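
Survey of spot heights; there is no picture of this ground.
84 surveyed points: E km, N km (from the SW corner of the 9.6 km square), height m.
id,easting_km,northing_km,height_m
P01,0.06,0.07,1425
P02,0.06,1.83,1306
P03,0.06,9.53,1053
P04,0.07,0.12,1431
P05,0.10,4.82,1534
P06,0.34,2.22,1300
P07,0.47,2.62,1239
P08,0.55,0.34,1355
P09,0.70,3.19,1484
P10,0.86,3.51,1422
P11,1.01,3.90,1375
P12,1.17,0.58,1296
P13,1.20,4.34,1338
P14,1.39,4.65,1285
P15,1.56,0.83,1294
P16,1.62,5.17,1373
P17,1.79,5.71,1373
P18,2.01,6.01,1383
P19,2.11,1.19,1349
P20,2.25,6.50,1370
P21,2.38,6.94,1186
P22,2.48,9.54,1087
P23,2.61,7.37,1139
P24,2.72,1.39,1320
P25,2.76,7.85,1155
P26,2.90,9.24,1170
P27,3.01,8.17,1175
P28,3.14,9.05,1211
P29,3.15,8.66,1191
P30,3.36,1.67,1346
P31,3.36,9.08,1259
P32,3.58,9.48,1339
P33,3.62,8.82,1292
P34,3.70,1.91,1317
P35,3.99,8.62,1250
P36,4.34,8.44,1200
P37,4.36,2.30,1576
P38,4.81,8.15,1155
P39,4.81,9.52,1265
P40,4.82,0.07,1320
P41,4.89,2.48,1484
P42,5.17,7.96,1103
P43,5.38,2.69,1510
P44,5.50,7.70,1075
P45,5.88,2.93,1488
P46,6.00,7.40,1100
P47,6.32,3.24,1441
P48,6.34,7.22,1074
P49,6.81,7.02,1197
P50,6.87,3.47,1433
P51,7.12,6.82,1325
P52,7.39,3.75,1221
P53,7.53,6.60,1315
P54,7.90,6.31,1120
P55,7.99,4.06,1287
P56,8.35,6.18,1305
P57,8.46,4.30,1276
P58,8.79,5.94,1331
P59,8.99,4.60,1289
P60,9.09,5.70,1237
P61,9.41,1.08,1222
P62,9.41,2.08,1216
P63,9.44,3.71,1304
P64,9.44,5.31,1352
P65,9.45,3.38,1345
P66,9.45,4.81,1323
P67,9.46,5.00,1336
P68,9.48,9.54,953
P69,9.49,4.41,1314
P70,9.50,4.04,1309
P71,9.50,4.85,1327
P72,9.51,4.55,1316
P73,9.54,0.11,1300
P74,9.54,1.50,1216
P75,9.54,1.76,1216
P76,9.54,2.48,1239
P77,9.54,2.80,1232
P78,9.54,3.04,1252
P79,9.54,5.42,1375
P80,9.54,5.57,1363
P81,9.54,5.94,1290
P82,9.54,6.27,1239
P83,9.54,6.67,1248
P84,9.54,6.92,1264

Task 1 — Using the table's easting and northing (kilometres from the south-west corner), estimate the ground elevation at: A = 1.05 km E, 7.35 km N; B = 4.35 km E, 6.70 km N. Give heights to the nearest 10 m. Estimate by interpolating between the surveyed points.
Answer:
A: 1260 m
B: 1270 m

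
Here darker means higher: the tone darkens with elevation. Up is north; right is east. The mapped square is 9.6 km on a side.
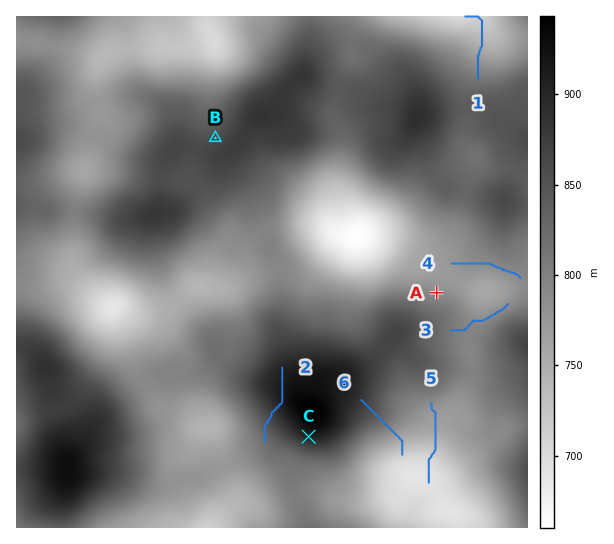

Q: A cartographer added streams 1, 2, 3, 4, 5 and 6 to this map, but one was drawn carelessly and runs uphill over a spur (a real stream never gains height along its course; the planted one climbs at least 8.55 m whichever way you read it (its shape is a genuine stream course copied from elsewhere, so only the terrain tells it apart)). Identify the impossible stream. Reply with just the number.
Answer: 2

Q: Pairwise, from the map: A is lower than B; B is lower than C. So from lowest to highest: A B C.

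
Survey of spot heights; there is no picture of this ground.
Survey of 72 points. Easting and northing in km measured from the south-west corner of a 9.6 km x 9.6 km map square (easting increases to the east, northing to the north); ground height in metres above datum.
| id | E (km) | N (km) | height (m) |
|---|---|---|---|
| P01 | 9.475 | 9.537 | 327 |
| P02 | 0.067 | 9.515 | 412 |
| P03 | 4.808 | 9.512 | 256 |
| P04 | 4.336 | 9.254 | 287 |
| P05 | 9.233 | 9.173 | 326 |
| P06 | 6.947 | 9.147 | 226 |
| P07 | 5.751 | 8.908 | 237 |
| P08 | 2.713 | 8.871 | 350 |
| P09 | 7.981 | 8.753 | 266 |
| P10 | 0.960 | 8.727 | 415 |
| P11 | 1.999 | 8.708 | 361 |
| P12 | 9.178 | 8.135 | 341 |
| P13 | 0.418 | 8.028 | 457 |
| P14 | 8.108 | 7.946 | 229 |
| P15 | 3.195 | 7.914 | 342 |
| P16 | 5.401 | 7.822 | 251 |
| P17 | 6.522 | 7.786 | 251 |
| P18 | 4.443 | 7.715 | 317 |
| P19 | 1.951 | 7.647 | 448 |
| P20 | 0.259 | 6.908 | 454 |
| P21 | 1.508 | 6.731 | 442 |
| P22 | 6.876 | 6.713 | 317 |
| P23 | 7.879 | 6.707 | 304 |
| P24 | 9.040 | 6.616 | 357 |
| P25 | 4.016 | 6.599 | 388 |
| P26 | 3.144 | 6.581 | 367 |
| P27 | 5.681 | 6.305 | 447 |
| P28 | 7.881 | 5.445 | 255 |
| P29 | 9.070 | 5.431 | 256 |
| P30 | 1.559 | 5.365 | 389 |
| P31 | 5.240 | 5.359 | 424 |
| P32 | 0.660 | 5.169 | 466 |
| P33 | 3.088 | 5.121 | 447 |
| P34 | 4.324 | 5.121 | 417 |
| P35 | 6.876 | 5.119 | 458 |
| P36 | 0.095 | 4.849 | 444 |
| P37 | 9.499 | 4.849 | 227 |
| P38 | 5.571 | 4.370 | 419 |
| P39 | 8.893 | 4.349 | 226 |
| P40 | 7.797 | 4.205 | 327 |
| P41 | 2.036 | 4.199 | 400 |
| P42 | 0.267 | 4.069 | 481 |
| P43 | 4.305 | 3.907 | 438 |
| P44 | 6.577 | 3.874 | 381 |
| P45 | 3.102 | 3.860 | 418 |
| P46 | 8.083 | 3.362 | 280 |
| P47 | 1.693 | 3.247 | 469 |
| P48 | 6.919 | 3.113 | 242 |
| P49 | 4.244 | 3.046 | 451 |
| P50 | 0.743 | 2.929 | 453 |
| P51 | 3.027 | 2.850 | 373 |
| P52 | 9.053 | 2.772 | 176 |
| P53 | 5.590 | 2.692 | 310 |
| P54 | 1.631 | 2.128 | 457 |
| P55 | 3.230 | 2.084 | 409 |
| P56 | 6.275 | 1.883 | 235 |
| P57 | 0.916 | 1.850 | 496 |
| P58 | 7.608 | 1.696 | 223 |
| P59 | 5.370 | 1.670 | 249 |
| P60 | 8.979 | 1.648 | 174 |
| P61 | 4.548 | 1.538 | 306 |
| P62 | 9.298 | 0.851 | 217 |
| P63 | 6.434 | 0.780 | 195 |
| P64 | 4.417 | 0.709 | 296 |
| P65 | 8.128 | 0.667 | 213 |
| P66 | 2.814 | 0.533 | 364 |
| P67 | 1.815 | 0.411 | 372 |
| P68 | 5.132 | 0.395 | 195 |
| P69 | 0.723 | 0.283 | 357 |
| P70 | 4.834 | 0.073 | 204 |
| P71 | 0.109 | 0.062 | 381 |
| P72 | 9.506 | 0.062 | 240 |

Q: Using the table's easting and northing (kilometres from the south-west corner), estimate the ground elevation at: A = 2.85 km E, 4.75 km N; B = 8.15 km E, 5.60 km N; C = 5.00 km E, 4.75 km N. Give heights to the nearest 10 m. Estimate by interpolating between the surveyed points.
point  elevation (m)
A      450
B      230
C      450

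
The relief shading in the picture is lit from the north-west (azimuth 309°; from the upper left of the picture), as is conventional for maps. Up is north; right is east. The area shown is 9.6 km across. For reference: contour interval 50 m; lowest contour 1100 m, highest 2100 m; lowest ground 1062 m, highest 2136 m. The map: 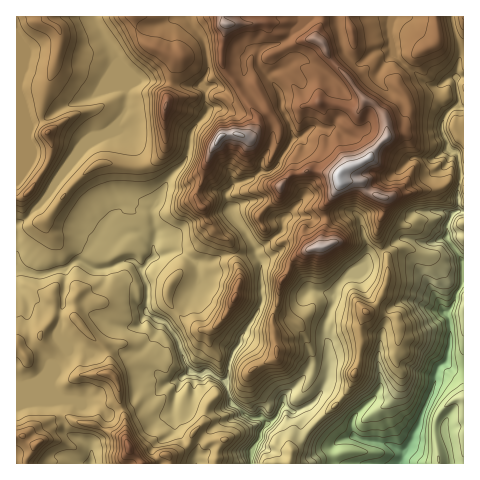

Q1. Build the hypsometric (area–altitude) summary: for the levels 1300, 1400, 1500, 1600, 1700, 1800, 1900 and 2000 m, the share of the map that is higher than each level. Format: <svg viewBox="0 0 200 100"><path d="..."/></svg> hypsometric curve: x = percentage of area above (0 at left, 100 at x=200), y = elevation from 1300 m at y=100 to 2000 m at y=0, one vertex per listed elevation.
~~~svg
<svg viewBox="0 0 200 100"><path d="M187 100l-6-14-15-15-42-14-51-14-25-14-24-15-18-14"/></svg>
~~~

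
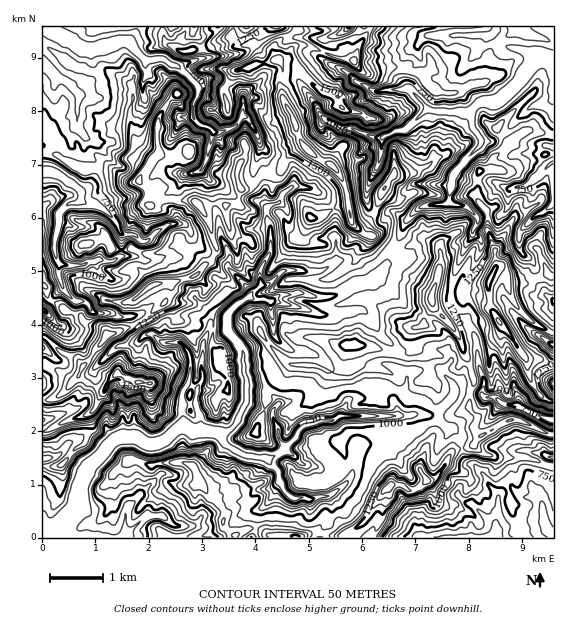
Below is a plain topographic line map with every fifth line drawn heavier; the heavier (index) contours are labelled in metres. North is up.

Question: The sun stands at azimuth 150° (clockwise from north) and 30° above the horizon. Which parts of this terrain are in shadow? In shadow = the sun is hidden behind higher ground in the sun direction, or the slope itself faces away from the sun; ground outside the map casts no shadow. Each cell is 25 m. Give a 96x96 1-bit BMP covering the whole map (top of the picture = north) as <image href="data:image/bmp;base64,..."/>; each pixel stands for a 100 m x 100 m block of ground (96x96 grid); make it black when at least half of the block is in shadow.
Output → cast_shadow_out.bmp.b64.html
<image width="96" height="96" href="data:image/bmp;base64,Qk2+BAAAAAAAAD4AAAAoAAAAYAAAAGAAAAABAAEAAAAAAIAEAAATCwAAEwsAAAIAAAAAAAAA////AAAAAAAAAAAAAAEBAAAAAAAAAAD4AD/DwAAAAAAAAD/wBH+D4AAAAAAAAB4CAH4D8AAAAAAAABgAgAAB+AAAAAAAAEAAAGOwfAAAAAAAAGAAADf8PAAAAAAAADAAABf/PgAAAAAAAAAAAAYDnwAAAAAAQAwAAAAA3wQAAAAAcABAAYIAX9YAAAAAcAPAAeAAH/wAAAAAeAAAMuTgD/BAAABAfAAA/+DgD8ZgAADwPh/4/48AD4ZwAAN4P//8/h4ADw4wAAIIP//+cAwAAA44AAAEH///QAOAAA0QAAAAD///AAHAAAMAAAAAB//+HgH4AAAAAAAAAAPsHwz/AAAAMAfgAACAHwD//+AAHB94AAAAD4Af//wAH/4PgCAAD4gB/wAAD/wBwAAQB5wAAAAAL/AAwAAAB4wAAAAAP8CAAAAHB4AAAAAAPAHgAAA3g4AAAAAAAAEAEAAWwYAAAAAAEAAAMBgCAYAAAAAAEAAECPwLAQAAAAAAAAAGPfwKAQAAAAAAAAAAPv4KA4AAAAAAAAABn/gDAwAAAAAAAACDn+ECAwAAAAAAAAEPz+OCA4AAAAAAAAEf4PPDQAAAAAAAAAAf4DADQAABgAAAAAC/8AAAAAAB4AAAAAA/9gAAABgB4AAAAADw/8AAGBgAAAAAAADA/+AAGBAAAAgAAACD/AAAH5/AAAwAAAAHwAAAH/8AAAAAAAAfxwAAD/g4AAAAAAA8H8AAA4/AAAAAAAAYf+AAAeAAAAGAAAAAf/AAAHAAAAeAAAAA///AABgAAAfA8AAP///4AE/8AAPA8AAf///8AGcCAAPC+AAf//+8AGAAAAPC+DAwP/4MAHAAAAPDfiAQAfAAADAAAAGB8wAYAT4AADAAAAAB+CAaA/8AABgAAAAB/HA/g/8AABAAAADg9Hg/w8/AAhAABgz85ng/gwPgAAAAAA7+9jw89AGAAAAAAA7/dz4f8AAAAAMAAAf/5x4f4QAAABgAAAf/w4cPwcAAABgAAAP/gZADg+AYIAAABAAcCYiAAOA+AAfABgAPAejAAAA5gAPADwdvgfzgAAA9gAEAD4APgByAA8A/AAAAB4APAAwAA+A/AAAAB8AHgAAAB+AH8AAAB8AHwAAAD/AD+AAAB8ED8AAAD/gD/KAEE8CB8AAAD/gD+OAGH8CB+AAAD/iD+MAGA8KAfAAADzjp/MAP///BfAAABjj9/sAf///ZIAAAADj//IAf8f/IAIAAADh//gAPwAfAAEAAADx4DAAOAAPgLHAAADx8BAAIB4AAfjAAAD4PggAAP8AAfxAAAD4Pg0AEP2AAD4AAAD8PgwAAH/AAA8AAAD+PghgD7/AAAOAAAD//wZAP+AAAAHAAAD//wEAPYAAAADAAAD/7wAAHwAAAAAAAAD/wAAABAAAAAAAAAD+f/gAAAAAAAAAAAL8f/0AAAAAAAAAAAD4P/+AAQAAAAAAAAAAD/0gAAAEAAAAAAAAz/GIAAAEAAAAAAAGfzvOHgAGAAAAAAADD5/wB6AAAAAAAAADM9/4A6AAAAAA="/>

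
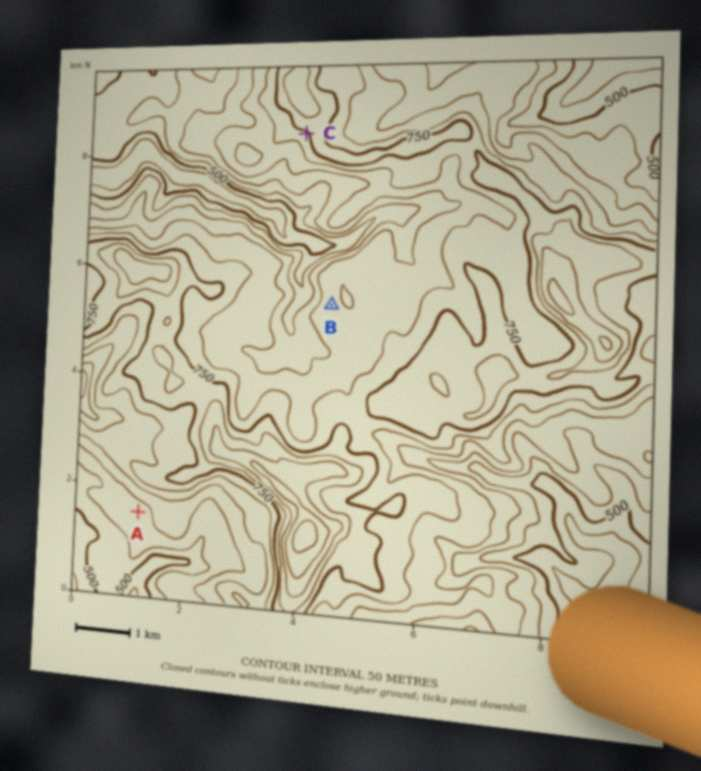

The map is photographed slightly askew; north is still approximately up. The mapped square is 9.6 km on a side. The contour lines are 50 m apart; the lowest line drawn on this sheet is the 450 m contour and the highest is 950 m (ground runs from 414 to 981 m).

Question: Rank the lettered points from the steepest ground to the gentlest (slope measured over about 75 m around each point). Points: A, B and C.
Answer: C B A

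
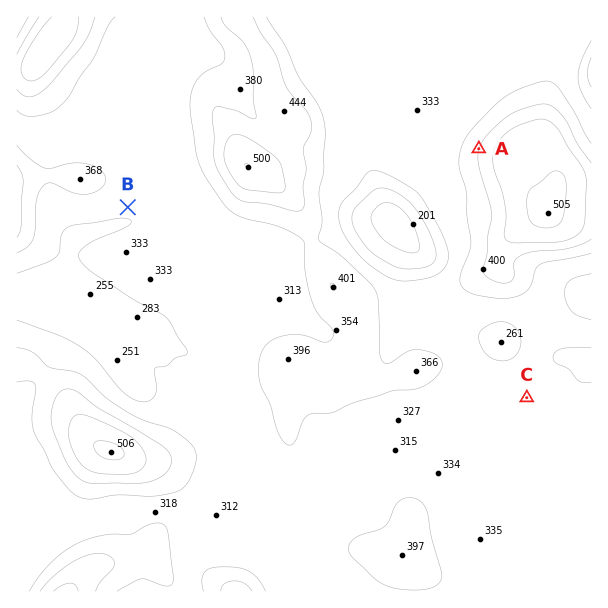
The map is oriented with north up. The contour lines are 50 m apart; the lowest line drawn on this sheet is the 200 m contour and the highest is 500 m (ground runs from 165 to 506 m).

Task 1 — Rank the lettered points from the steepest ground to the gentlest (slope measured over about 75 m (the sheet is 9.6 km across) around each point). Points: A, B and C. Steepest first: A B C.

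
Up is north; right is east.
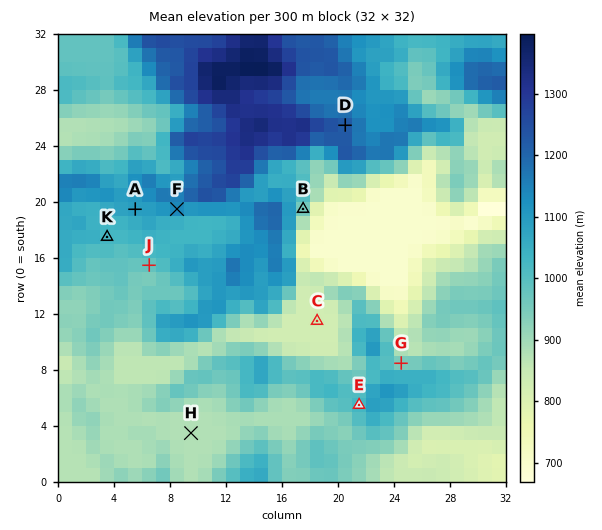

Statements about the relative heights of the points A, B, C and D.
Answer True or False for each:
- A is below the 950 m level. False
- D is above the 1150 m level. True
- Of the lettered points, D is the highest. True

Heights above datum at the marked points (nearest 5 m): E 1030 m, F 1145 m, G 945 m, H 880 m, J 980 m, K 1025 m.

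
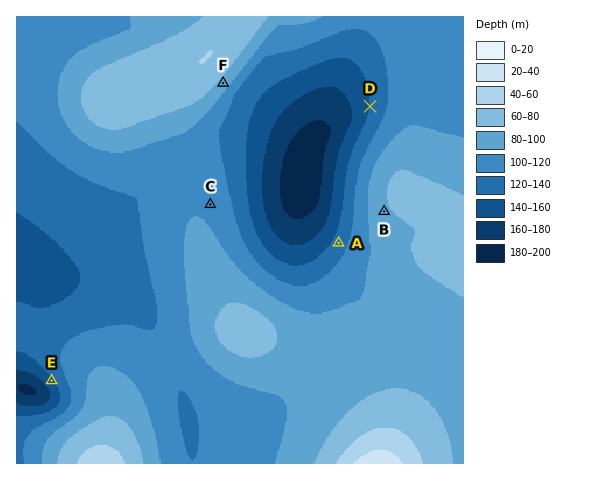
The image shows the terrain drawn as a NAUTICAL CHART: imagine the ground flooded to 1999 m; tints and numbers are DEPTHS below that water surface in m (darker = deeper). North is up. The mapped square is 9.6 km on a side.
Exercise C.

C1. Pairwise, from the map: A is below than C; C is below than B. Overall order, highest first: B C A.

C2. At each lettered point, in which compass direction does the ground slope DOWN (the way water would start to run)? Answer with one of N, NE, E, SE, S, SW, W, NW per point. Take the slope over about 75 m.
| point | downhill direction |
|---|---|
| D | W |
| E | SW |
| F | SE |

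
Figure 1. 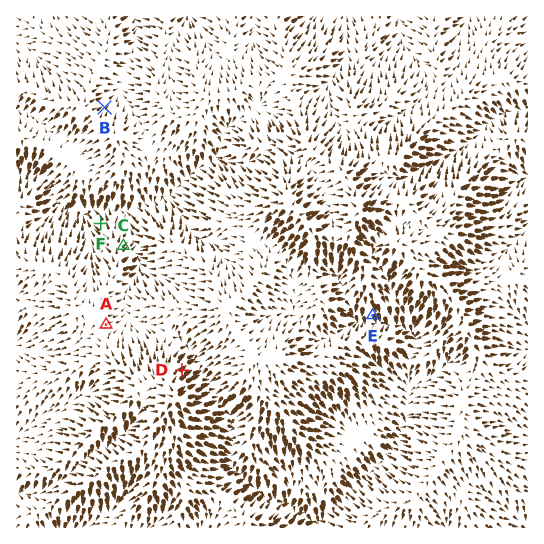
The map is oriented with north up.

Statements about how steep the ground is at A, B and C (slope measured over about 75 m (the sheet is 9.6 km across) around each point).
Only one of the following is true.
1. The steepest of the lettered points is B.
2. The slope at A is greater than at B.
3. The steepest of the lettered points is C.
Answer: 3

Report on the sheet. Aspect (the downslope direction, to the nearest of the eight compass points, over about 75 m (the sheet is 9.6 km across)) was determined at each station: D NE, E S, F NW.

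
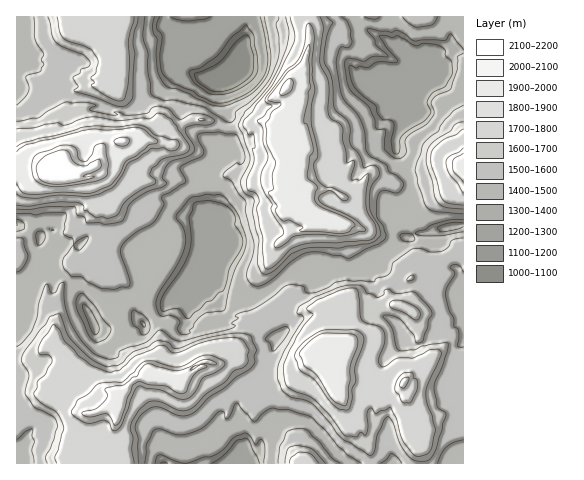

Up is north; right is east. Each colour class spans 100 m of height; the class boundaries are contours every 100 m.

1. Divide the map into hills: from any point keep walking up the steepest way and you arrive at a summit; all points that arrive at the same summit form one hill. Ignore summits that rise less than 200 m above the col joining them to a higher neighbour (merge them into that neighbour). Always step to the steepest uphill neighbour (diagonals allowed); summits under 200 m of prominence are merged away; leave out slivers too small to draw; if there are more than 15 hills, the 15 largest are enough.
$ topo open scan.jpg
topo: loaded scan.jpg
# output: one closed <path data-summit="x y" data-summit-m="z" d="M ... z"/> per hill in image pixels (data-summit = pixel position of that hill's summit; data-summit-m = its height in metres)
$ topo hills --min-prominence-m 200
<path data-summit="54 173" data-summit-m="2151" d="M246 16l-230 1 1 321 5-5 7-15-1-37 7-22 18 3 3 12 6 0 6 4 5 13 8 8 12 27 8 4 15-4 14 2 8-6 6 2 6-1 12-10 10-15 23-23 8 8 6-6 9-1 2-9 10-15-20-9 2-21 4-5 5-2-7-7 2-20-4-6 4-7 15-14 1-3-4-11-9-3 8-25-8-39 11-7 8-11 8-22z"/><path data-summit="287 85" data-summit-m="2088" d="M354 16l-107 1-1 23-8 22-8 11-11 7 5 29 3 6-8 29 9 3 4 11-1 3-15 14-4 7 4 6-2 20 7 7-5 2-4 5-2 21 20 9-6 8-8 20 11 9 11 3 20 0 12-5 16-14 8 2 10-2 2-10 9-2 20 1 6 6 12 5 9-4 8 0 3-2-1-8 11-6 13-14 6-3-6-2-11-16 4-6 21-6 2-25-10-13-6-17-1-12 7-13 14-11-18-15-8-2-11 1-11-5-10-11 10-7 4 3 14 1 10-2 6 8 4-4 7 0 4 3 3-10 10-8-11-2-14-15-43-24z"/><path data-summit="336 376" data-summit-m="1968" d="M463 225l-19 2-14 6-12 0-7 5-13 0-15 15-11 6 0 9-10 1-6 4-13-3-23 14-14-11-7 1-16 8-17 14-18 10-16 3-8-1-4-6 0-5-7-7 4-12-8-1-4 4-5 10-9 8-3 9-2 17 8 6 22-5 16 0 26-6 11 0 8 4 4 8-6 10-2 19-11 25-9 10-12 7-4 6 1 21 7 21 0 9 14-8 2-5 0-10 5-9 33-11 6 1 3 6 17 15 9 13 15 12 110 0 5-2z"/><path data-summit="118 399" data-summit-m="1966" d="M38 259l-3 0-7 22 1 37-7 15-6 6 0 86 3 1 6-6 3 0 6 6-8 12-2 9-8 9 1 8 229-1-1-12-7-21-1-21 4-6 12-7 11-14 9-21 2-19 6-10-4-8-8-4-11 0-26 6-16 0-22 5-8-6 2-17 3-9 13-14-9-10-23 23-18 22-8 4-8-2-8 6-14-2-11 4-9-1-15-30-8-8-5-13-6-4-6 0-3-12z"/><path data-summit="463 164" data-summit-m="1965" d="M432 66l-5 1-7 8-3 10-4-3-7 0-5 5-2 10 4 2 8-1 9 10 0 3-18 15-7 13 1 12 6 17 10 13-3 19 3 13 11 8 7 11 14-5 20-3 0-132-22-10z"/><path data-summit="307 463" data-summit-m="1783" d="M299 417l-33 11-5 9 0 10-2 5-10 5-3 6 102 0-14-11-9-13-13-11-7-10z"/>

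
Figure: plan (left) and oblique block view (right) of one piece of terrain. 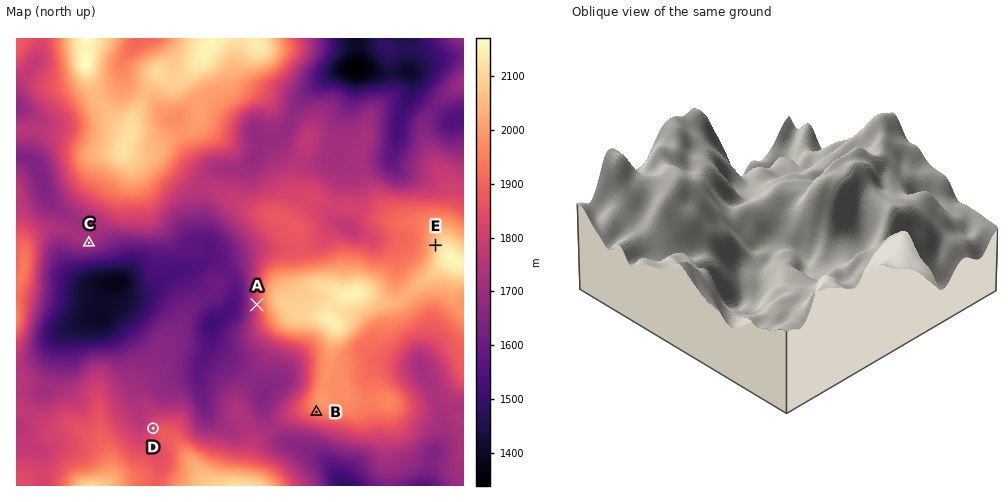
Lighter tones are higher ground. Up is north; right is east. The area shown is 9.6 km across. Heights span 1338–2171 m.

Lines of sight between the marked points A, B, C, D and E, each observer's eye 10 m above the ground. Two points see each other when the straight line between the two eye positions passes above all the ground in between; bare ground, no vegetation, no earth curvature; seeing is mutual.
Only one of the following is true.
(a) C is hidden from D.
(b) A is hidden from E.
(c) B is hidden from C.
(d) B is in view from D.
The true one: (b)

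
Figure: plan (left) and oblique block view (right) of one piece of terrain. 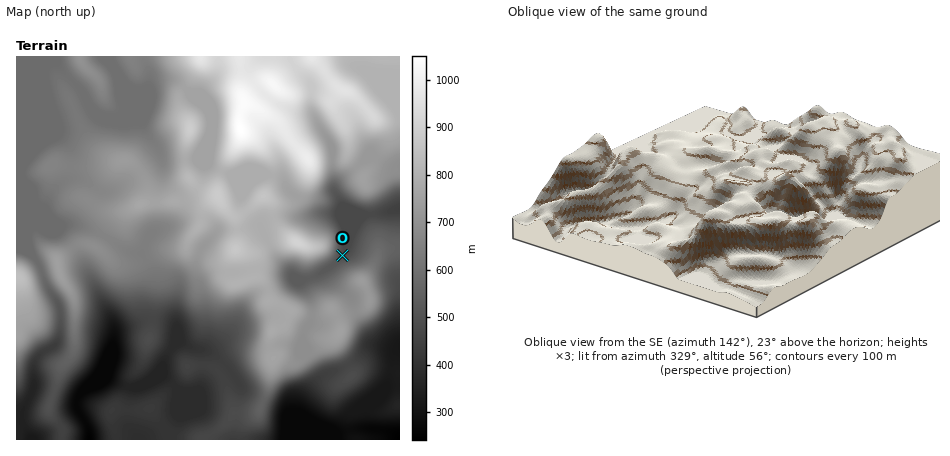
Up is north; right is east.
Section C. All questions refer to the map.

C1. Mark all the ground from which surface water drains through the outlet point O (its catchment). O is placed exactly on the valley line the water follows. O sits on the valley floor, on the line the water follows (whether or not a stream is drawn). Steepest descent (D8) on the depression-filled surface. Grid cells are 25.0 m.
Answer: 4.899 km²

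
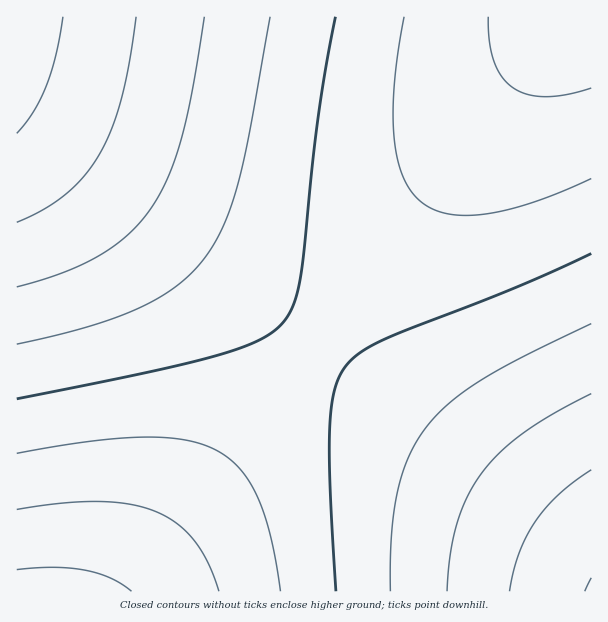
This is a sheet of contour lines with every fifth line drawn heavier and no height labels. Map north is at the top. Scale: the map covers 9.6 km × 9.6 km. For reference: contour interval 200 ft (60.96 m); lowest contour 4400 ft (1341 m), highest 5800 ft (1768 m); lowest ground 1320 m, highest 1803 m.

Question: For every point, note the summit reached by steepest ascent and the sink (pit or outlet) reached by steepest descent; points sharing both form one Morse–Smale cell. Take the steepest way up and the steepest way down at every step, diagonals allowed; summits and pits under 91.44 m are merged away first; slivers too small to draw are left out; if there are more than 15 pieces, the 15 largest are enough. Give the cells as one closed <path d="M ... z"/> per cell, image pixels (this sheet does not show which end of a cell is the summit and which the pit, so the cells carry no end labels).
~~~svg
<path d="M564 16l-547 0-1 98 299 229z"/><path d="M17 115l-1 476 109 1 170-221 19-29z"/><path d="M591 16l-25 0-6 5-244 321 10 10 265 202z"/><path d="M315 343l-189 249 466-1 0-36-5-5z"/>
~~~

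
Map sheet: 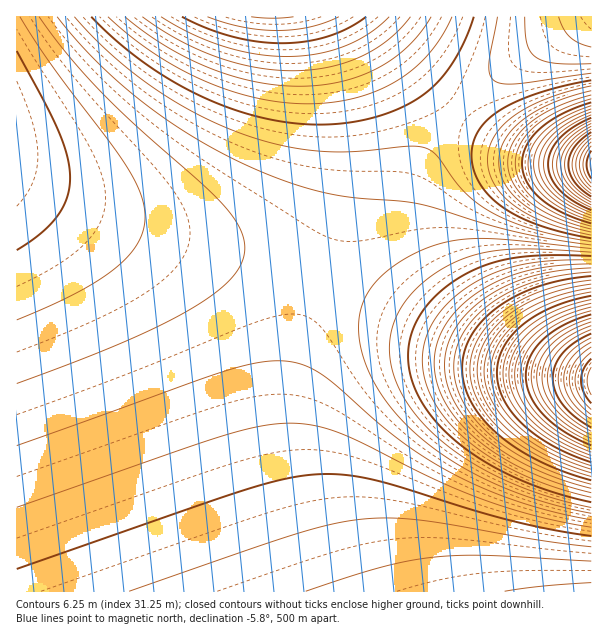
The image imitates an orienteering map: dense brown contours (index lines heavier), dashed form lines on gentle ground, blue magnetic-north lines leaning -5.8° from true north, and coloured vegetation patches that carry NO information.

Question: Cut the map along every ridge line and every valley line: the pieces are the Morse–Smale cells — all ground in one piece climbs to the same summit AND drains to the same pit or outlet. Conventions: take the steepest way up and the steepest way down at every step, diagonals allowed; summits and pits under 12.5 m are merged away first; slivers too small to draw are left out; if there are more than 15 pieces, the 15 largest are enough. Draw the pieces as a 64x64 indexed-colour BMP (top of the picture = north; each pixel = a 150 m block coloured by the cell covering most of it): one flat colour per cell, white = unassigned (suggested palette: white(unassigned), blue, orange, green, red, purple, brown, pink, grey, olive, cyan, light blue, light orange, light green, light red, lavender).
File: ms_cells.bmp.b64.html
<image width="64" height="64" href="data:image/bmp;base64,Qk12CAAAAAAAAHYAAAAoAAAAQAAAAEAAAAABAAQAAAAAAAAIAAATCwAAEwsAABAAAAAAAAAA////ALR3HwAOf/8ALKAsACgn1gC9Z5QAS1aMAMJ34wB/f38AIr28AM++FwDox64AeLv/AIrfmACWmP8A1bDFABERERERERERERERERERERERIiIiIiIiIiIiIiIiIiIiEREREREREREREREREREREREiIiIiIiIiIiIiIiIiIiIRERERERERERERERERERERESIiIiIiIiIiIiIiIiIiIhERERERERERERERERERERESIiIiIiIiIiIiIiIiIiIiERERERERERERERERERERERIiIiIiIiIiIiIiIiIiIiIREREREREREREREREREREREiIiIiIiIiIiIiIiIiIiIhEREREREREREREREREREREiIiIiIiIiIiIiIiIiIiIiERERERERERERERERERERESIiIiIiIiIiIiIiIiIiIiIRERERERERERERERERERERIiIiIiIiIiIiIiIiIiIiIhEREREREREREREREREREREiIiIiIiIiIiIiIiIiIiIiEREREREREREREREREREREiIiIiIiIiIiIiIiIiIiIiIRERERERERERERERERERESIiIiIiIiIiIiIiIiIiIiIhERERERERERERERERERERIiIiIiIiIiIiIiIiIiIiIiEREREREREREREREREREREiIiIiIiIiIiIiIiIiIiIiIRERERERERERERERERERESIiIiIiIiIiIiIiIiIiIiIhERERERERERERERERERESIiIiIiIiIiIiIiIiIiIiIiERERERERERERERERERERIiIiIiIiIiIiIiIiIiIiIiIREREREREREREREREREREiIiIiIiIiIiIiIiIiIiIiIhERERERERERERERERERESIiIiIiIiIiIiIiIiIiIiIiERERERERERERERERERERIiIiIiIiIiIiIiIiIiIiIiIREREREREREREREREREREiIiIiIiIiIiIiIiIiIiIiIhERERERERERERERERERESIiIiIiIiIiIiIiIiIiIiIiERERERERERERERERERERIiIiIiIiIiIiIiIiIiIiIiIREREREREREREREREREREiIiIiIiIiIiIiIiIiIiIiIhERERERERERERERERERERIiIiIiIiIiIiIiIiIiIlREEREREREREREREREREREREiIiIiIiIiIiIiIiIlVEREQRERERERERERERERERERESIiIiIiIiIiIiIiVVRERERBERERERERERERERERERERIiIiIiIiIiIiJVVUREREREEREREREREREREREREREREiIiIiIiIiIiVVVUREREREQRERERERERERERERERERERIiIiIiIiJVVVVURERERERBEREREREREREREREREREREiIiIiIiVVVVVEREREREREERERERERERERERERERERESIiIiIlVVVVVEREREREREQREREREREREREREREREREREiIiJVVVVVVERERERERERBERERERERERERERERERERESIiVVVVVVVUREREREREREERERERERERERERERERERERIlVVVVVVVUREREREREREQRERERERERERERERERERERM1VVVVVVVURERERERERERBEREREREREREREREREREzMzVVVVVVVUREREREREREREEREREREREREREREREzMzMzNVVVVVVVREREREREREREQRERERERERERERMzMzMzMzMzVVVVVVRERERERERERERBERERERERERMzMzMzMzMzMzNVVVVVVEREREREREREREEREREREREzMzMzMzMzMzMzM1VVVVVUREREREREREREQRERERETMzMzMzMzMzMzMzMzNVVVVVRERERERERERERBERERMzMzMzMzMzMzMzMzMzM1VVVVVEREREREREREREERETMzMzMzMzMzMzMzMzMzMzVVVVVUREREREREREREQREzMzMzMzMzMzMzMzMzMzMzNVVVVVRERERERERERERBMzMzMzMzMzMzMzMzMzMzMzM1VVVVVEREREREREREREMzMzMzMzMzMzMzMzMzMzMzMzNVVVVVREREREREREREQzMzMzMzMzMzMzMzMzMzMzMzM1VVVVVERERERERERERDMzMzMzMzMzMzMzMzMzMzMzMzVVVVVVREREREREZmZmMzMzMzMzMzMzMzMzMzMzMzMzNVVVVVVERERERmZmZmYzMzMzMzMzMzMzMzMzMzMzMzM1VVVVVVREREZmZmZmZjMzMzMzMzMzMzMzMzMzMzMzM1VVVVVVVEREZmZmZmZmMzMzMzMzMzMzMzMzMzMzMzMzVVVVVVVVRGZmZmZmZmYzMzMzMzMzMzMzMzMzMzMzMzNVVVVVVVVWZmZmZmZmZjMzMzMzMzMzMzMzMzMzMzMzM1VVVVVVVXdmZmZmZmZmMzMzMzMzMzMzMzMzMzMzMzMzVVVVVVVXd3ZmZmZmZmYzMzMzMzMzMzMzMzMzMzMzMzNVVVVVVXd3d2ZmZmZmZjMzMzMzMzMzMzMzMzMzMzMzNVVVVVVXd3d3dmZmZmZmMzMzMzMzMzMzMzMzMzMzMzM1VVVVVXd3d3d3dmZmZmYzMzMzMzMzMzMzMzMzMzMzMzVVVVVXd3d3d3d3ZmZmZjMzMzMzMzMzMzMzMzMzMzMzNVVVVVd3d3d3d3d3ZmZmMzMzMzMzMzMzMzMzMzMzMzNVVVVVd3d3d3d3d3d2ZmYzMzMzMzMzMzMzMzMzMzMzM1VVVVd3d3d3d3d3d3d2ZjMzMzMzMzMzMzMzMzMzMzMzVVVVd3d3d3d3d3d3d3d2"/>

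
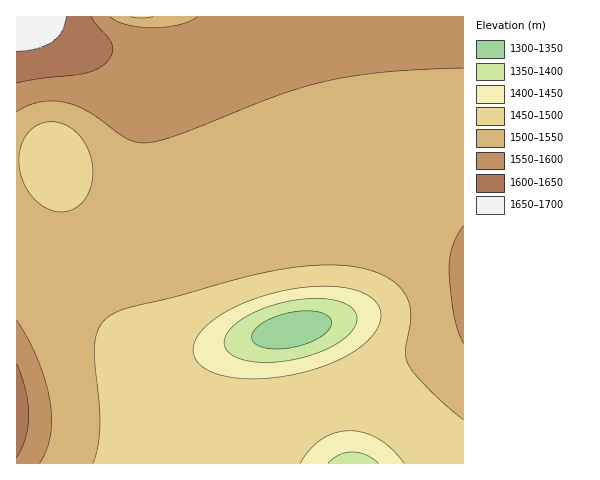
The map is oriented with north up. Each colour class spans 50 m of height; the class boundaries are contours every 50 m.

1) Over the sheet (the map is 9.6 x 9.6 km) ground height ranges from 1320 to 1690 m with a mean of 1510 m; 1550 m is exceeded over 19.4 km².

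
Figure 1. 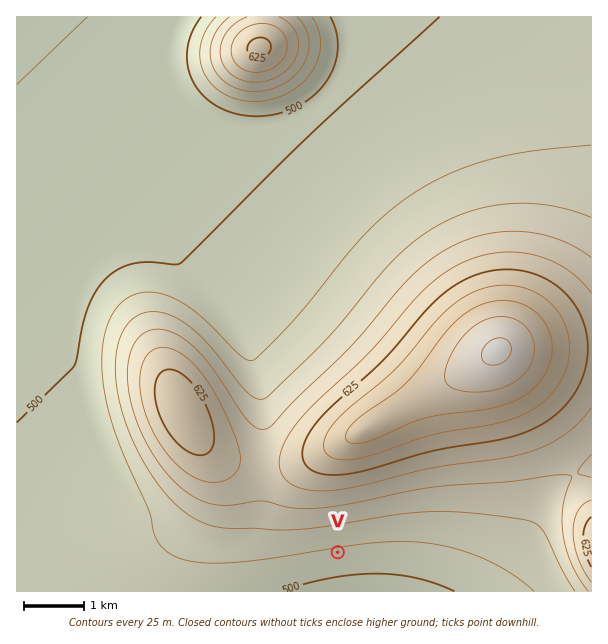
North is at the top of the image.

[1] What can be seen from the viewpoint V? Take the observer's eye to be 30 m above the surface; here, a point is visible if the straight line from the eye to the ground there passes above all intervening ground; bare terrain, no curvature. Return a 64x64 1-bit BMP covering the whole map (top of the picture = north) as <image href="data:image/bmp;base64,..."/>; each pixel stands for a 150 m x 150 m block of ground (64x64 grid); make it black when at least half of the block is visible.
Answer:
<image width="64" height="64" href="data:image/bmp;base64,Qk0+AgAAAAAAAD4AAAAoAAAAQAAAAEAAAAABAAEAAAAAAAACAAATCwAAEwsAAAIAAAAAAAAA////AAAAAAD//////////////////////////////////////////////////////8AD//////+AAAP//////wAAA///////AAAD//////8AAAP//////wAAA/P/////AAAH4f////4AAAfA/////AAAB4B////AAAAPgD///4AAAA8AD///gAAADgAH//8AAAAMAAB//wAAAAwAAA//AAAACAAAA/4AAAAAAAAB/gAAAAAAAAD+AAAAAAAAAHwAAAAAAAAAOAAAAAAAAAAAAAAAAAAAAAAAAAAAAAAAAAAAAAAAAAAAAAAAAAAAAAAAAAAAAAAAAAAAAAAAAAAAAAAAAAAAAAAAAAAAAAAAAAAAAAAAAAAAAAAAAAAAAAAAAAAAAAAAAAAAAAAAAAAAAAAAAAAAAAAAAAAAAAAAAAAAAAAAAAAAAAAAAAAAAAAAAAAAAAAAAAAAAAAAAAAAAAAAAAAAAAAAAAAAAAAAAAAAAAAAAAAAAAAAAAAAAAAAAAAAAAAAAAAAAAAAAAAAAAAAAAAAAAAAAAAAAAAAAAAAAAAAAAAAAAAAAAAAAAAAAAAAAAAAAAAAAAAAAAAAAAAAAAAAAAAAAAAAAAAAAAAAAAAAAAAAAAAAAAAAAAAAAAAAAAAAAAAAAAAAAAAAAAAAAAAAAAAAAAAAAAAAAAAAAAAAAAAAAA=="/>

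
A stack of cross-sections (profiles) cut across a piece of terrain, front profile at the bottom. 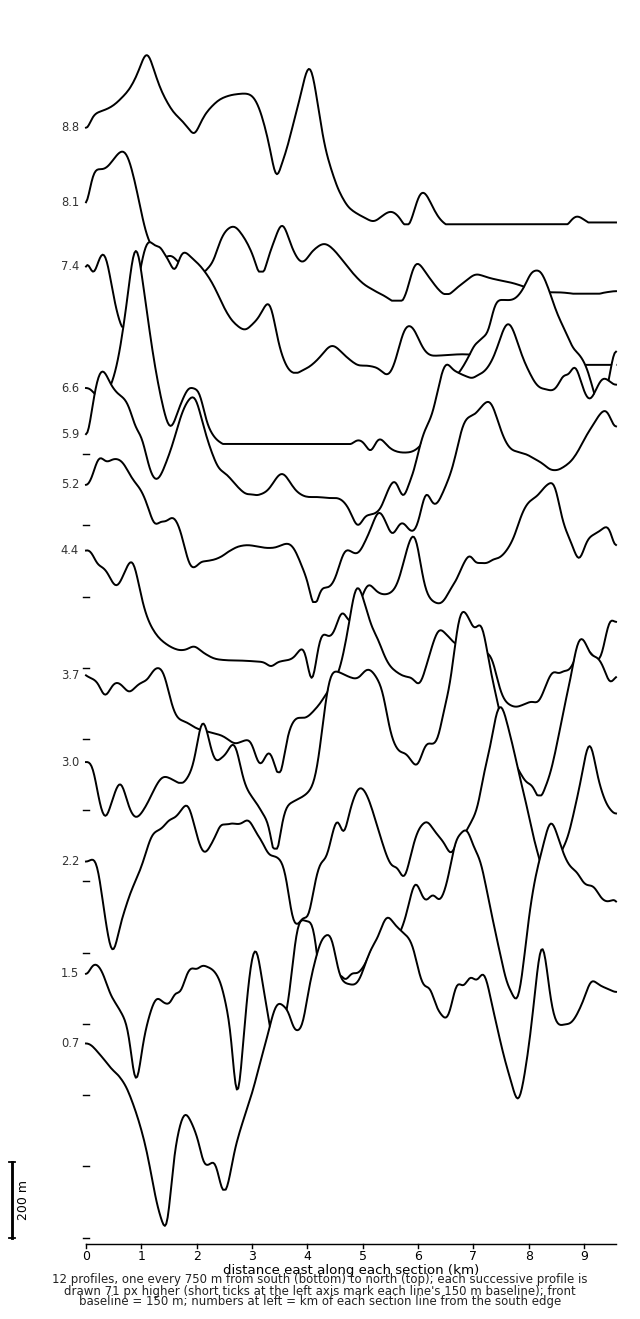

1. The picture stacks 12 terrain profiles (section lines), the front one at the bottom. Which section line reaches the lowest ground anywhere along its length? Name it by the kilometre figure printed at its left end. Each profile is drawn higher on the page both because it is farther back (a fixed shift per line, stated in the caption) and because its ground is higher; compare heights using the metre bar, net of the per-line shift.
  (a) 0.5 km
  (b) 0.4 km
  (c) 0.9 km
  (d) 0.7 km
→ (d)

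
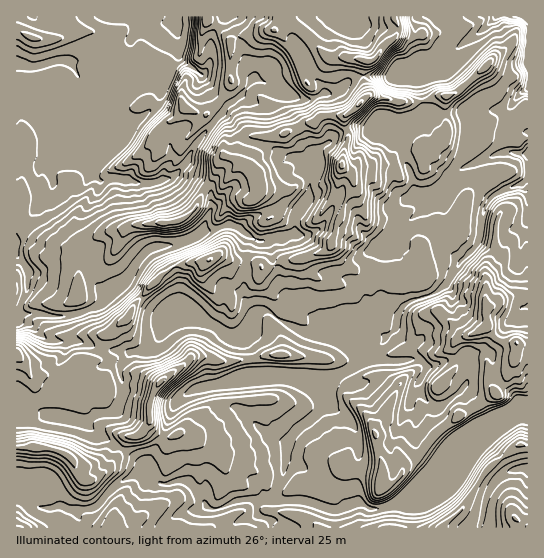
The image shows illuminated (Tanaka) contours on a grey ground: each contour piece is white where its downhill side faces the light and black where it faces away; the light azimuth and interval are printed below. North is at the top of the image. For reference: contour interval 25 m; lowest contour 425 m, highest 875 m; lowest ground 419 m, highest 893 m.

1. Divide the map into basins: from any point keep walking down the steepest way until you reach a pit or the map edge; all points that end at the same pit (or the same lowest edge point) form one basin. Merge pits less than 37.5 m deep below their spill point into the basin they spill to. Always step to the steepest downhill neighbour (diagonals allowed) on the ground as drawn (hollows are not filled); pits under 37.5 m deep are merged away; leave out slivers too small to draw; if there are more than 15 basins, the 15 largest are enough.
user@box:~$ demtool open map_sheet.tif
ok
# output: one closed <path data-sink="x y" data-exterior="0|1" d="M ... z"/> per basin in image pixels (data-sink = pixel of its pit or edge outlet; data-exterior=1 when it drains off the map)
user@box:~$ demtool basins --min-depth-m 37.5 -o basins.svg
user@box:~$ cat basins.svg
<path data-sink="527 17" data-exterior="1" d="M527 16l-132 0 0 5 2 4-1 10-23 25-8 2-2 15 4 12 0 8-23 21 4 13 0 10-7 24 11 10 1 12-10 20-12 39-8 6-29 8-12 0-15 8-5 0-7-5-22-2-11-5-7 0-12 7-6-2-20 4-14 8-30 33-4 9-25 22-4 17-5 6-16-1-5 2-10 12 29 14 9 12 8 0 16 8 23 2 0 13-5 8-7 6-8 0-18 30-14 11-9 4 8 12 14 10 5 7-4 18 331 0 22-21 19-32 10-11 22-17 6-3 7 1 0-99-12-1-1 16-7 14-12 14 0 5-18 13-19 9 1-13-3-6-7-9-9-5 18-21-6-12 2-8 13-7-6-2-9-10-22-18-6-16-6-10 2-5-1-28 15-19 2-8 0-12-4-16-10-28 2-13 12-2 5-4 3-5 3-12 5-3 16-4 44 3 10-6 5 1z"/><path data-sink="175 17" data-exterior="1" d="M287 16l-271 1 1 511 93 0 2-2 3-15-3-6-15-11-9-13 9-4 14-11 18-30 8 0 7-6 5-8 0-13-23-2-16-8-8 0-9-12-29-14 10-12 5-2 16 1 4-3 5-20 25-22 4-9 30-33 14-8 20-4 6 2 12-7 7 0 11 5 22 2 7 5 5 0 15-8 12 0 29-8 8-6 12-39 10-20-1-12-11-10 7-24 0-10-4-13 23-21 0-8-4-12 2-16-15-4-20 0-5-2-26-27-10-6z"/><path data-sink="527 154" data-exterior="1" d="M525 117l-12 6-44-3-16 4-5 3-5 16-6 5-11 1-2 5-1 9 10 28 4 16 0 12-2 8-15 19 1 28-2 5 6 10 6 16 34 30 6 0 16-9 0-19 20-10 21-2 0-176z"/><path data-sink="527 469" data-exterior="1" d="M522 444l-11 5-26 22-21 36-17 14-4 7 85-1 0-81z"/><path data-sink="335 17" data-exterior="1" d="M394 16l-105 0-1 3 11 9 26 27 5 2 20 0 20 4 26-26 1-10z"/>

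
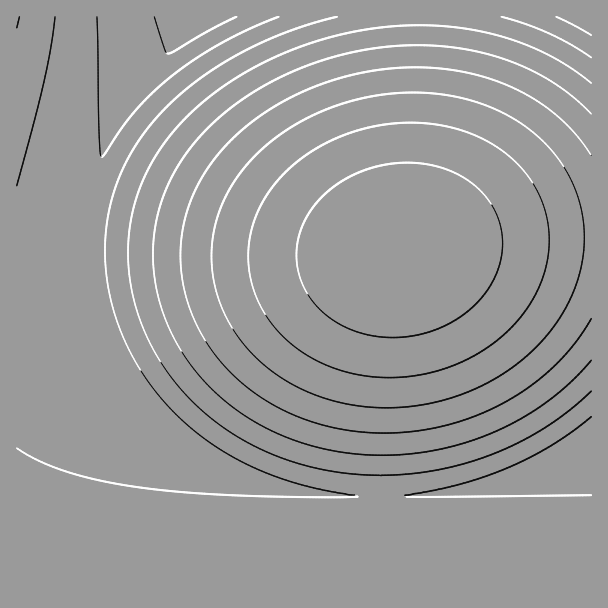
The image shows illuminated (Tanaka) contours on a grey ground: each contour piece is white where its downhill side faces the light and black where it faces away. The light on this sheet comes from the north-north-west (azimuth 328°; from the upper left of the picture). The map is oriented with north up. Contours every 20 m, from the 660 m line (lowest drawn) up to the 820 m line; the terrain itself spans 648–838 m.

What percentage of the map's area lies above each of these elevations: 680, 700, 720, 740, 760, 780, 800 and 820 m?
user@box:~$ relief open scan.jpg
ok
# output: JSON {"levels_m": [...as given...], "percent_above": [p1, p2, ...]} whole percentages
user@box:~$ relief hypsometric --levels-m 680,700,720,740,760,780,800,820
{"levels_m": [680, 700, 720, 740, 760, 780, 800, 820], "percent_above": [97, 78, 52, 45, 37, 28, 18, 9]}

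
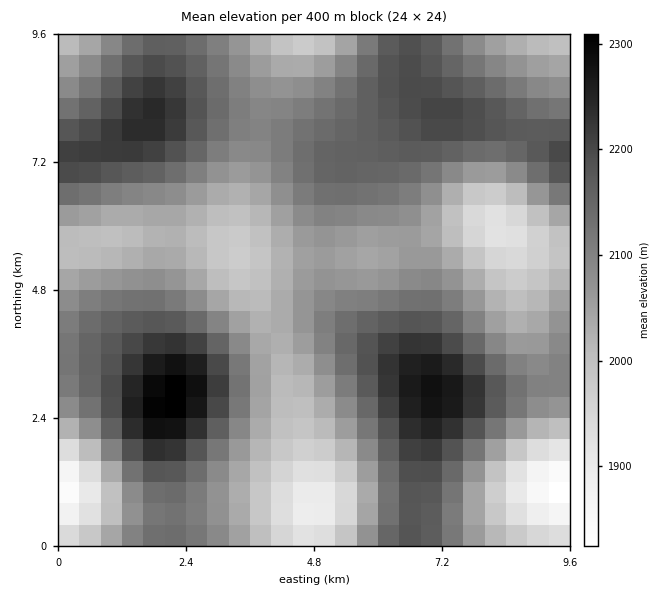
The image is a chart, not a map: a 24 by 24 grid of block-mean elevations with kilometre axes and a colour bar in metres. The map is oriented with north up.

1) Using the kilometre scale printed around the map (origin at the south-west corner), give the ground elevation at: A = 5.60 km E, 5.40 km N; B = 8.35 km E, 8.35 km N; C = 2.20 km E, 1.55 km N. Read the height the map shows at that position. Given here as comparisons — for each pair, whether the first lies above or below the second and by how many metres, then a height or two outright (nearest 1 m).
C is above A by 154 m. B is above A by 115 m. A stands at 2041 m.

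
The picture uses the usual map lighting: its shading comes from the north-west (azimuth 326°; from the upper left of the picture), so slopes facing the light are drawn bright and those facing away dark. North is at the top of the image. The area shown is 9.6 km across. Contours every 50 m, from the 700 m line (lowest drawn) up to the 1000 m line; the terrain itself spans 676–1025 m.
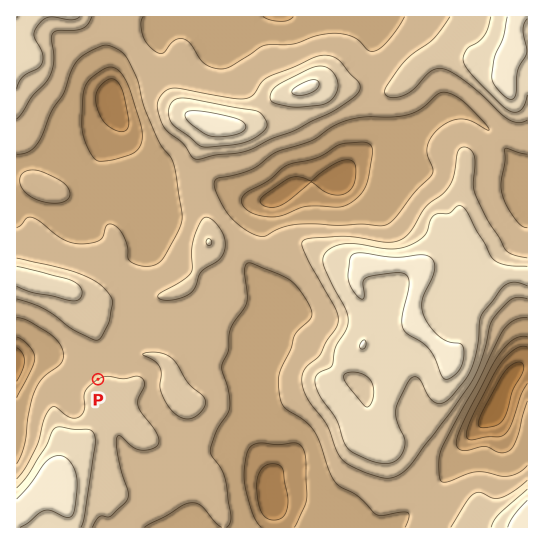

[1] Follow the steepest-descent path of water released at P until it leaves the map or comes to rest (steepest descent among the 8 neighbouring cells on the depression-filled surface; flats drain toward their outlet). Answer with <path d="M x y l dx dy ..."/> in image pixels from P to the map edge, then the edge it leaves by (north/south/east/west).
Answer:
<path d="M98 379l-11-10-10 0-4-3-3 0-16-11-32 0-5 4"/>
exit: west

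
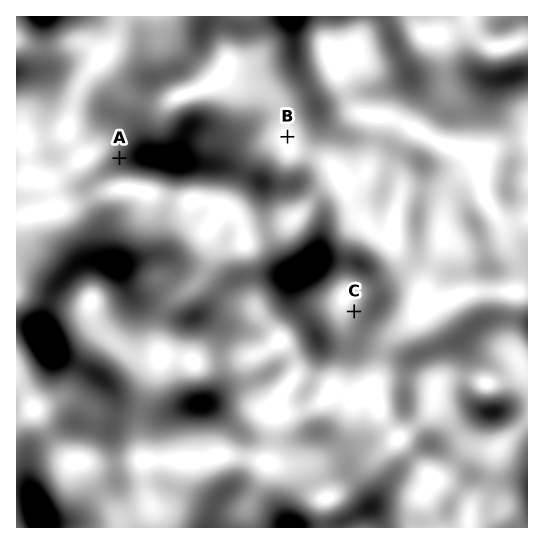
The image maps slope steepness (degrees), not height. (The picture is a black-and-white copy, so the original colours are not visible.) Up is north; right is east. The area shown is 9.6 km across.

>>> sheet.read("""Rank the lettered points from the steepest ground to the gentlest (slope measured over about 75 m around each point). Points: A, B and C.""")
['A', 'C', 'B']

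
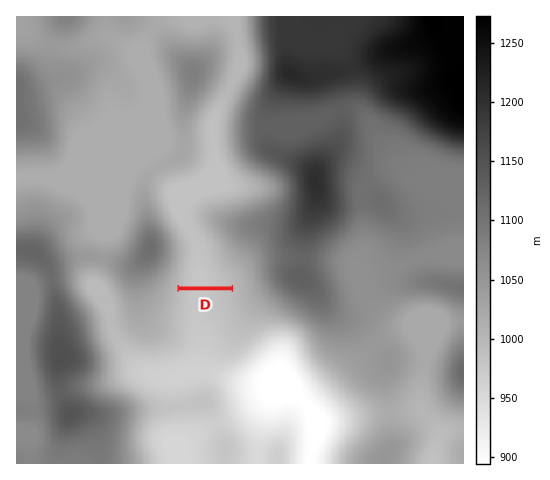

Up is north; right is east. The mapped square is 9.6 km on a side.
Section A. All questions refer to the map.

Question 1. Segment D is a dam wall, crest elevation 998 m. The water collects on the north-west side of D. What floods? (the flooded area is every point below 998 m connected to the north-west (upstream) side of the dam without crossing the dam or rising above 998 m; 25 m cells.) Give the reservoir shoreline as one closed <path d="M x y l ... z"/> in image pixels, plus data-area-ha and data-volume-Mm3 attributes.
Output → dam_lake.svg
<path d="M224 100l-4 1-10 10-5 7-2 8 1 28-5 12-5 5-9 5-13 2-5 2-4 5-1 3 0 8 3 11 20 36 1 10-7 28 1 6 52-1-2-8-12-16-4-14-4-10-12-17 0-10 5-7 8-4 23-4 8-5 3-4-1-5-13-14-7-15-3-24 4-20-1-9z" data-area-ha="288" data-volume-Mm3="28.56"/>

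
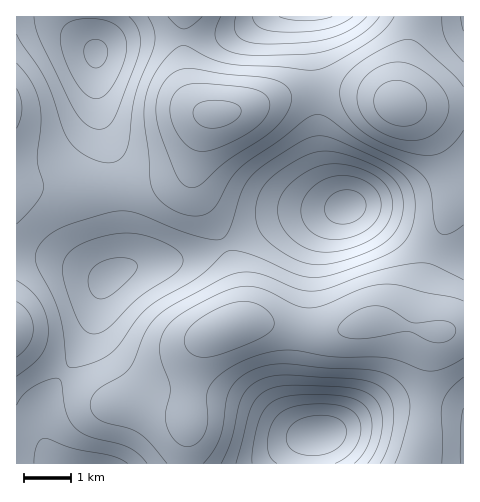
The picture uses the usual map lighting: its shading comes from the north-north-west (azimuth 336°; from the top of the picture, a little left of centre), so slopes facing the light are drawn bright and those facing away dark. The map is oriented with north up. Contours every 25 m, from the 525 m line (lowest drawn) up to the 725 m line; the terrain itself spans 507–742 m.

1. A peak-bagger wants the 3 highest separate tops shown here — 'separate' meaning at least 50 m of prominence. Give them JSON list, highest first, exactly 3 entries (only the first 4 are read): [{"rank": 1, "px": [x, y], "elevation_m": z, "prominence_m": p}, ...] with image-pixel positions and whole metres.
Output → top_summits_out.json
[{"rank": 1, "px": [398, 104], "elevation_m": 742, "prominence_m": 235}, {"rank": 2, "px": [216, 113], "elevation_m": 732, "prominence_m": 71}, {"rank": 3, "px": [230, 327], "elevation_m": 719, "prominence_m": 73}]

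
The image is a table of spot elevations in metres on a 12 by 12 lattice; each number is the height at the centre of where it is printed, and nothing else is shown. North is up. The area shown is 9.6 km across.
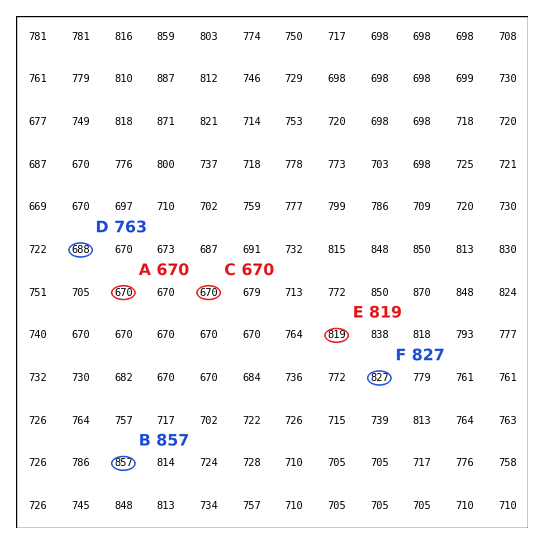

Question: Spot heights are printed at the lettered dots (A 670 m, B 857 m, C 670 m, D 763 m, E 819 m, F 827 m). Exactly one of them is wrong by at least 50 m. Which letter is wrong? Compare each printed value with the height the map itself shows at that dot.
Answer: D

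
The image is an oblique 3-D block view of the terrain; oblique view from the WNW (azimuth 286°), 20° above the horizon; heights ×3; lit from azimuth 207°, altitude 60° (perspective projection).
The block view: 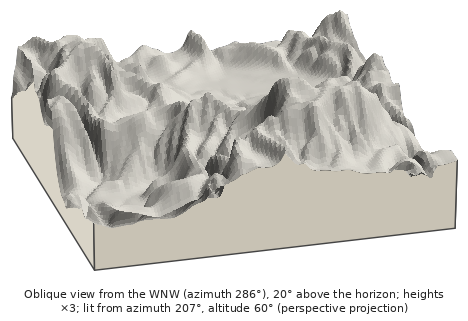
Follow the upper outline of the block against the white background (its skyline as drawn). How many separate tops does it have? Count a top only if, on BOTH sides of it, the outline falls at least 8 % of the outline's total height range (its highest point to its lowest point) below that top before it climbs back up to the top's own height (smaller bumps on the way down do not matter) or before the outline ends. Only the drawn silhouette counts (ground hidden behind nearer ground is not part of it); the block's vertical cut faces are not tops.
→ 3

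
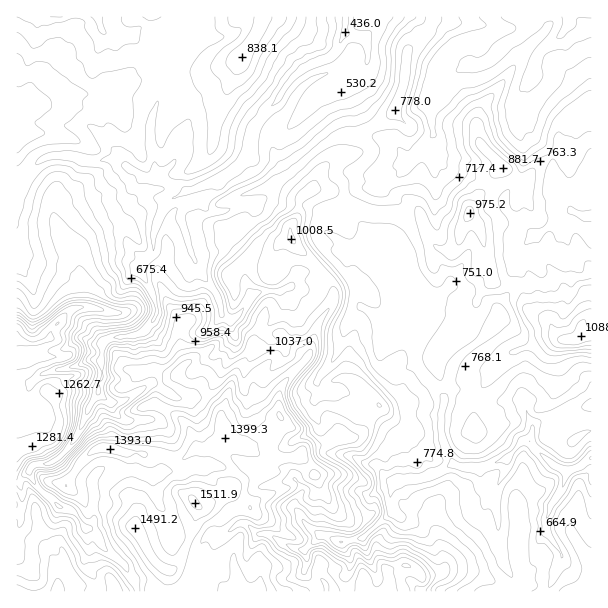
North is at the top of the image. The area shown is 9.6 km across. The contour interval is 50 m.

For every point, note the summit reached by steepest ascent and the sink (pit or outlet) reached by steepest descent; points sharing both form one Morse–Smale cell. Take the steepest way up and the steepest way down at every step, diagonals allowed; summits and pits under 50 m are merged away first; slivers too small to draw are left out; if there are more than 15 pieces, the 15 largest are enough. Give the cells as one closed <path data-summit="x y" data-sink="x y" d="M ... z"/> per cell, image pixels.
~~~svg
<path data-summit="195 503" data-sink="345 32" d="M195 188l-24 11-11 16-6 16 0 20-12 12-3 6 13 24 5 21-14 18-8 4-22 1-10 5-1 38-4 6 0 7 12 9 4 9 6 7 8 3 27-1 4 1 9 8 2 8-1 16-7 20-9 2-1 7 4 15 14 22 6 17 19 10 5 0 7-10 12 2 18-14 8-1 12 11 13 1 14 9 19 6 4 8-3 14 12 15 1 5 31 0-2-16 4-10 0-6-7-14 0-4 20-4 10-10-8-8-15 0-12-6-16-23-6-15-16-20-10 2-18 0-25-9 17-9 13-11 5-9-4-6 2-24 6-10 21-21 9-30 16-26 2-12-8-13-8-8-19 4-8 12-12 6-13-2-15 5-5-11 1-23-16-17-36 15-5-8-9-30 0-8 3-4 14-12z"/><path data-summit="195 503" data-sink="591 458" d="M318 188l-6 0-4 4-8 8 0 3 20 8 8 10-2 10 28 20-18 2-17 16 15 22-2 12-16 26-9 30-21 21-6 10-2 24 4 6-5 9-13 11-17 9 25 9 18 0 10-2 16 20 6 15 16 23 12 6 15 0 6 8 3 0 18-16-1-21 7-10 24-3 32-14-8-12-6-23 4-31-28-33-1-15-11-35 0-10 8-17 0-7-8-18-24-30 0-20-30-8-18-13z"/><path data-summit="17 339" data-sink="345 32" d="M71 156l-20 0-10 4-21 22-4 1 1 223 3-2 11-21 10-9 33-7 16-7 11 1 3-19 9-5 27-3 14-14 3-6-1-12-17-33 3-6 12-12 0-20 8-19 9-13 15-8-25-13-17 0-19-14-11-4-24 2z"/><path data-summit="579 338" data-sink="591 458" d="M510 284l-2 10-8 9-2 9-4-6-41-20-4 0-18 14-20 0-7 6 2 17 9 27 1 15 28 33-4 31 6 23 6 10 10 6 23 0 21-8 18-20 6-2 4-14 58-20 0-68-10 0-7 4-15-2-6-5-4-10-5-5-14-6-3-4-6-15z"/><path data-summit="242 57" data-sink="345 32" d="M345 16l-82 0-3 10-16 28-5 6-11 4-15 0-18-14-9-4-12 0-3-3-9 11 6 11-2 13-4 17-10 19-2 15 1 20 3 4 2 17 2 6 9 6 21 10 33-12 16-12 11-15 6-25 11-15 13-14 12-19 13-12 26-10 9-10 6-13z"/><path data-summit="470 213" data-sink="569 17" d="M567 16l-45 0 4 13-7 8-13 6-18 19-27 6-9 5-7 7-13 24-2 7 3 24-25 29-2 4-24 20-1 24 17 0 7 4 12-2 5 4 8 21 8 9 15 2 4-4 5-18 7-13 1-8 18-21 5-10 8-7 5 0 10 7 6-5 1-27-6-18 1-25 6-15 10-12 1-14 3-6 26-22 4-6z"/><path data-summit="195 503" data-sink="345 32" d="M375 16l-28 0-3 19-6 13-9 10-26 10-13 12-12 19-13 14-11 15-6 25-7 11-20 16-16 5-1 18 6 8 15 0 14-6 16-1 8-5 6 0 10 5 20 0 1-4 13-12 5-12 12-14 12-6 9-2 5-5 5-14 9-7-20-39 0-8 17-16 0-21-5-6 11-9 3-8z"/><path data-summit="387 591" data-sink="591 458" d="M456 464l-4 0-30 14-21 2-7 5-3 6 1 21-19 16 5 6 0 21 12 24-1 13 115 0 7-10 0-7-7-11-6-21 0-30-4-10 2-12-14-6-3-17-17 0z"/><path data-summit="195 503" data-sink="591 458" d="M591 404l-57 20-4 14-6 2-18 20-26 8 2 17 14 6-2 12 4 10 0 30 6 21 7 11 0 7-5 5 0 5 40 0 7-11 9-26-14-19-2-14 4-15 14-21 2-15 15-5 11-8z"/><path data-summit="17 138" data-sink="345 32" d="M161 55l-24 12-21 23-9 6-33-2-15 3-18 7-17 0-7 4-1 74 4 0 21-22 10-4 20 0 19 6 24-2 11 4 19 14 15 0-3-8-2-17-3-4-1-20 2-15 10-19 4-17 2-13z"/><path data-summit="579 338" data-sink="591 215" d="M551 157l-14 9-10 15-9-3-14 22 2 10 29 26-18 18-6 31 4 1 7 7 6 15 3 4 14 6 5 5 4 10 6 5 15 2 7-4 1-13 9-5 0-102-11 0-10-6-3-13-9-9-5-9-1-18z"/><path data-summit="17 138" data-sink="98 17" d="M96 16l-80 1 1 91 7-4 17 0 18-7 15-3 33 2 9-6 21-23 25-13-19-8-14-10-18 0-7-4z"/><path data-summit="396 108" data-sink="569 17" d="M521 16l-87 0-7 16-19 19-4 32-8 27-9 8-12 6-5 5 8 9 14 4 18 20 23-27-3-24 2-7 13-24 7-7 9-5 27-6 18-19 13-6 7-8 0-5z"/><path data-summit="135 528" data-sink="345 32" d="M117 468l-16 1-9 10 2 40-6 9 10 9 6 12 22 17 9 16 12 0 21 10 15 0 9-14 8-32-25-10-3-14-16-25-4-22-14-5-13 0z"/><path data-summit="291 239" data-sink="345 32" d="M204 186l-8 3 0 11-10 6-5 7 0 8 6 15 1 10 7 13 36-15 16 17-1 23 5 11 15-5 13 2 12-6 8-12 18-3 2-2-24-24-5-8 0-10 8-12 1-11-20 0-10-5-6 0-8 5-10 0-20 7-15 0-6-8z"/>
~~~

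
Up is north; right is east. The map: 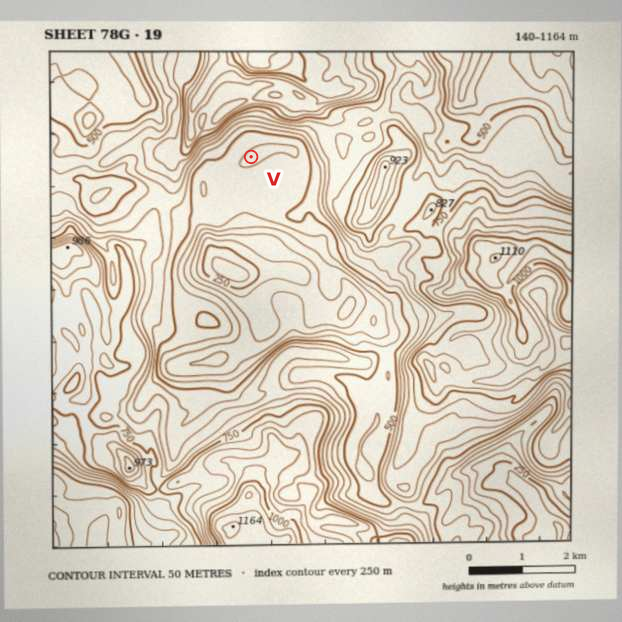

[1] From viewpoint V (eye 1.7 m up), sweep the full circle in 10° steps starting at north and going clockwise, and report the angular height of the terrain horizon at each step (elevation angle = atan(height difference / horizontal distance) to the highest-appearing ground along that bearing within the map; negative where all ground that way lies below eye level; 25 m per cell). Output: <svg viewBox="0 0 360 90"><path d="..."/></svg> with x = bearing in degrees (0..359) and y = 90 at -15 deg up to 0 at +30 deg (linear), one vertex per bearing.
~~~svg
<svg viewBox="0 0 360 90"><path d="M0 19l10 0 10 0 10 1 10 1 10 5 10 10 10 5 10 0 10 0 10-3 10 0 10 2 10 8 10 3 10 1 10 0 10 0 10-3 10 4 10-2 10 1 10-3 10-2 10-3 10 0 10-5 10-6 10-7 10-7 10 1 10-5 10-4 10 1 10 1 10 3"/></svg>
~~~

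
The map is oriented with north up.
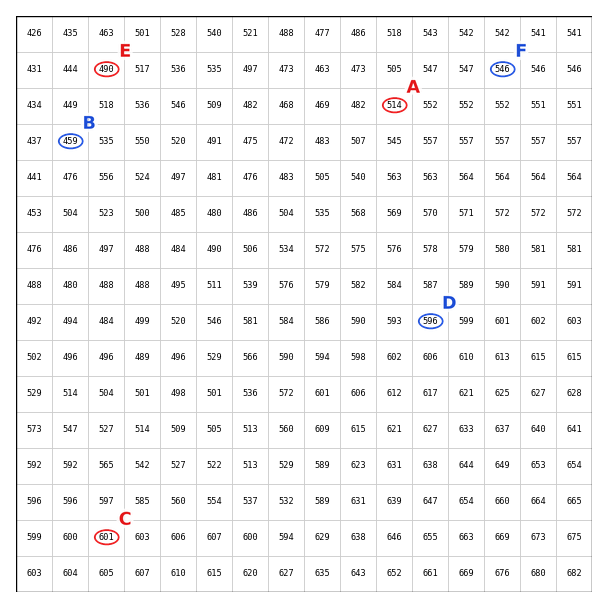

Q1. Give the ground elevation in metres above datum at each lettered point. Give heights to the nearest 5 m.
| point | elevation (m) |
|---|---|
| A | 515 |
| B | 460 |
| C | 600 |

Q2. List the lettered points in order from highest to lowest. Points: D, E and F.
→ D F E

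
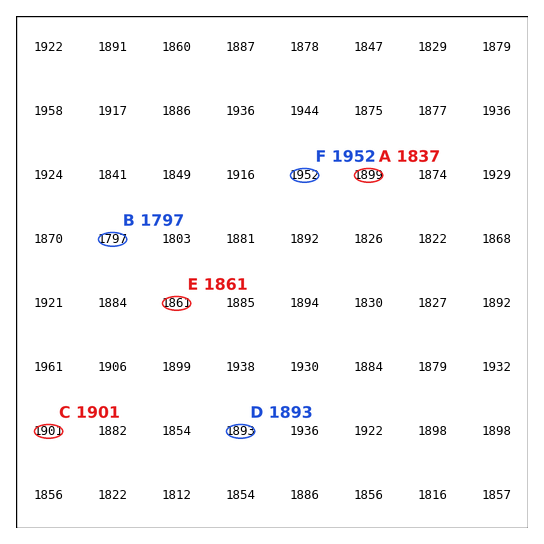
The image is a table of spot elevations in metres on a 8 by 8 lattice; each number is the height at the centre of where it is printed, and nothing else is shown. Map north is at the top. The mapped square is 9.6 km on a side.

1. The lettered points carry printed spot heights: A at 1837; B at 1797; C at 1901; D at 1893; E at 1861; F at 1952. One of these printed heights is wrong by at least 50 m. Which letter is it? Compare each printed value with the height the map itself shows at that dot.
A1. A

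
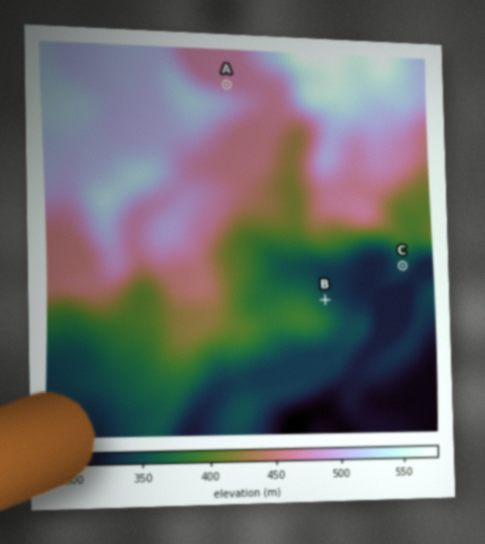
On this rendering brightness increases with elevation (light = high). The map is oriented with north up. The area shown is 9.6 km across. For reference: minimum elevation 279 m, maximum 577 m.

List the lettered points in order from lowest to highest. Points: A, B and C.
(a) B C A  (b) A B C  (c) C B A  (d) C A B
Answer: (c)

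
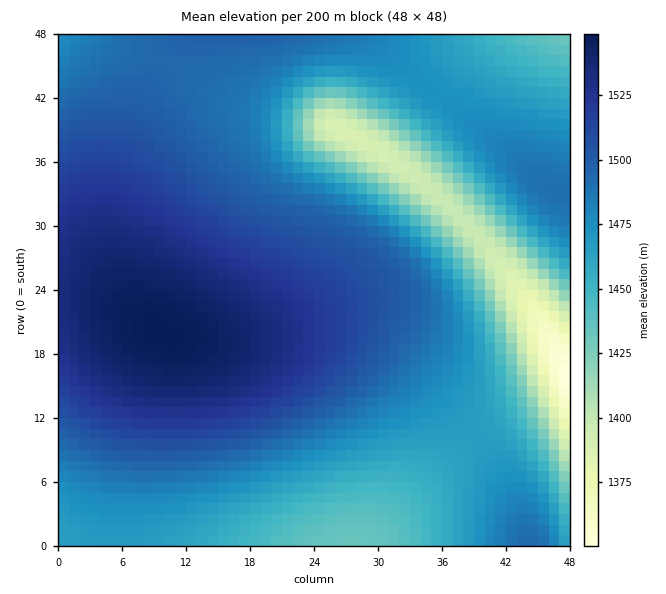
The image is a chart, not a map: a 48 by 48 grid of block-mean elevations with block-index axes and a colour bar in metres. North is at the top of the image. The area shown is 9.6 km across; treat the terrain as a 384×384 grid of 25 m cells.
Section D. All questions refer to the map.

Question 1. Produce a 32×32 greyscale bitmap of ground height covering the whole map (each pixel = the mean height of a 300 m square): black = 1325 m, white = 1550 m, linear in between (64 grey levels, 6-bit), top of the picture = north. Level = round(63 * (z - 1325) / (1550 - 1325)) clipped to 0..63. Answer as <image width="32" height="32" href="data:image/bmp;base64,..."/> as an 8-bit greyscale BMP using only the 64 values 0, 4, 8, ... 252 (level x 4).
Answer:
<image width="32" height="32" href="data:image/bmp;base64,Qk02CAAAAAAAADYEAAAoAAAAIAAAACAAAAABAAgAAAAAAAAEAAATCwAAEwsAAAABAAAAAAAAAAAAAAEBAQACAgIAAwMDAAQEBAAFBQUABgYGAAcHBwAICAgACQkJAAoKCgALCwsADAwMAA0NDQAODg4ADw8PABAQEAAREREAEhISABMTEwAUFBQAFRUVABYWFgAXFxcAGBgYABkZGQAaGhoAGxsbABwcHAAdHR0AHh4eAB8fHwAgICAAISEhACIiIgAjIyMAJCQkACUlJQAmJiYAJycnACgoKAApKSkAKioqACsrKwAsLCwALS0tAC4uLgAvLy8AMDAwADExMQAyMjIAMzMzADQ0NAA1NTUANjY2ADc3NwA4ODgAOTk5ADo6OgA7OzsAPDw8AD09PQA+Pj4APz8/AEBAQABBQUEAQkJCAENDQwBEREQARUVFAEZGRgBHR0cASEhIAElJSQBKSkoAS0tLAExMTABNTU0ATk5OAE9PTwBQUFAAUVFRAFJSUgBTU1MAVFRUAFVVVQBWVlYAV1dXAFhYWABZWVkAWlpaAFtbWwBcXFwAXV1dAF5eXgBfX18AYGBgAGFhYQBiYmIAY2NjAGRkZABlZWUAZmZmAGdnZwBoaGgAaWlpAGpqagBra2sAbGxsAG1tbQBubm4Ab29vAHBwcABxcXEAcnJyAHNzcwB0dHQAdXV1AHZ2dgB3d3cAeHh4AHl5eQB6enoAe3t7AHx8fAB9fX0Afn5+AH9/fwCAgIAAgYGBAIKCggCDg4MAhISEAIWFhQCGhoYAh4eHAIiIiACJiYkAioqKAIuLiwCMjIwAjY2NAI6OjgCPj48AkJCQAJGRkQCSkpIAk5OTAJSUlACVlZUAlpaWAJeXlwCYmJgAmZmZAJqamgCbm5sAnJycAJ2dnQCenp4An5+fAKCgoAChoaEAoqKiAKOjowCkpKQApaWlAKampgCnp6cAqKioAKmpqQCqqqoAq6urAKysrACtra0Arq6uAK+vrwCwsLAAsbGxALKysgCzs7MAtLS0ALW1tQC2trYAt7e3ALi4uAC5ubkAurq6ALu7uwC8vLwAvb29AL6+vgC/v78AwMDAAMHBwQDCwsIAw8PDAMTExADFxcUAxsbGAMfHxwDIyMgAycnJAMrKygDLy8sAzMzMAM3NzQDOzs4Az8/PANDQ0ADR0dEA0tLSANPT0wDU1NQA1dXVANbW1gDX19cA2NjYANnZ2QDa2toA29vbANzc3ADd3d0A3t7eAN/f3wDg4OAA4eHhAOLi4gDj4+MA5OTkAOXl5QDm5uYA5+fnAOjo6ADp6ekA6urqAOvr6wDs7OwA7e3tAO7u7gDv7+8A8PDwAPHx8QDy8vIA8/PzAPT09AD19fUA9vb2APf39wD4+PgA+fn5APr6+gD7+/sA/Pz8AP39/QD+/v4A////AJygoKCgoJycmJSQjIiEgIB8fHh8fICIjJigqLC4vLSgoKCkpKSkoKCcmJSQjIiIhIB8fHyAhIiQlJyosLS4sJikpKioqKiopKSgnJiUkIyIiISEhISIjJCYnKSssLCkjKissLCwsLCwrKiopKCcmJSQjIiIiIyMkJicpKisqJyAsLS0uLi4uLi4tLCsqKSgnJiUlJCQkJCUmJygpKSgkHC4vMDAxMTExMDAvLi0sKyopKCcmJiYmJicnKCgoJiEYMDEyMzMzNDQzMzIxMC8uLSwqKSkoJycnJycnJyYjHRQyMzQ1NjY2NjY2NTQzMjEwLi0sKyopKCgoKCcnJSAZEDQ1Njc4ODk5OTg4NzY1MzIxLy4tLCsqKSgoJyYjHRUNNTc4OTo7Ozs7Ojo5ODc2NDMyMC8tLCsqKSgnJSEaEQo3OTo7PDw9PT08PDs6OTc2NTMyMC8uLCsqKSckHxYOCDg6Ozw9Pj4+Pj09PDs6OTc2NTMyMC8uLCspJyMcEwsIOTs8PT4+Pj4+Pj08Ozo5ODc1NDIxMC4tLComIRkQCgk6PD0+Pj8/Pj4+PTw7Ojk4NzY0MzIwLy4sKSUeFQ4KDTo8PT4+Pj4+Pj08PDs6OTg3NTQzMjEwLiwoIxsSDQ0SOzw9Pj4+Pj09PDs7Ojk4NzY1NDMyMTAuKyYfFxEPEhg6PD09PT09PDw7Ojk5ODc2NTQ0MzIxLy0pIxsUERIXHjo7PDw8PDw7Ojo5ODc2NjU0NDMyMTAuKiUeFxMTGB4jOjs7PDs7Ojo5ODc2NjU0NDMzMjEwLismHxkUFBgeJCg5Ojo7Ojo5ODc2NTU0MzMyMjExMC4rJiAaFhUYHiQpKzg5OTk5ODg3NjU0MzIyMTEwMC8tKSUfGhYVGB4kKSwtNzg4ODg3NjU0MzIyMTAwLy4tKycjHhkVFRgdJCksLi42Nzc3NjY1NDMyMTAwLy4sKyglIBsXFBUYHSMoLC4uLjU2NjY1NTQzMjEwLy4tKyglIR0YFRMUGB0jKCstLi4uNDQ1NDQzMzIxMC8uLSsnIR0ZFRMSFBgeIycqLC0tLSwyMzMzMzIyMTAvLy4sKSQcFRMSExUaHyMnKissLCwrKzEyMjIyMTEwLy8uLSwpIxoTEhQXHCAkJykqKysqKiopMDAxMTExMDAvLy4tLColHhgXGx8iJigpKioqKSkoKCcuLzAwMDAwLy8vLi4tKygkICAiJScpKSopKSgoJyYmJS0uLy8vMC8vLy8vLi4tKyknJygpKioqKSkoJyYlJCMjLC0uLy8vLy8vLy8vLy4uLSwrKysrKiopKCcmJCMiISErLC0uLy8wMDAwMDAwMC8vLi0tLCsqKSgnJiQjIiEgHw="/>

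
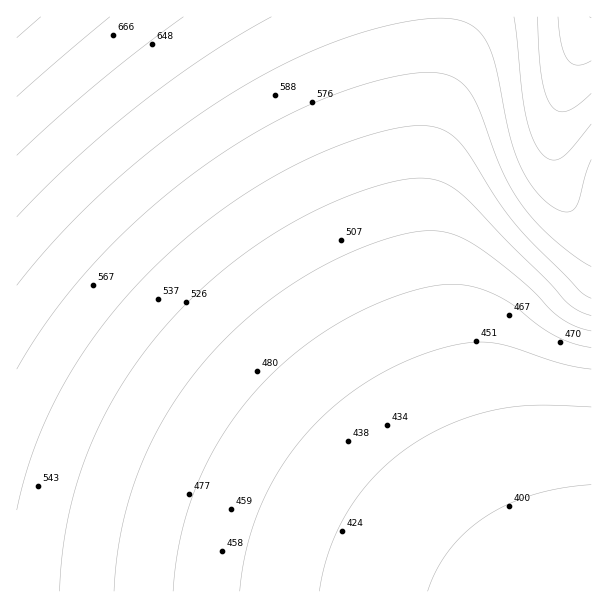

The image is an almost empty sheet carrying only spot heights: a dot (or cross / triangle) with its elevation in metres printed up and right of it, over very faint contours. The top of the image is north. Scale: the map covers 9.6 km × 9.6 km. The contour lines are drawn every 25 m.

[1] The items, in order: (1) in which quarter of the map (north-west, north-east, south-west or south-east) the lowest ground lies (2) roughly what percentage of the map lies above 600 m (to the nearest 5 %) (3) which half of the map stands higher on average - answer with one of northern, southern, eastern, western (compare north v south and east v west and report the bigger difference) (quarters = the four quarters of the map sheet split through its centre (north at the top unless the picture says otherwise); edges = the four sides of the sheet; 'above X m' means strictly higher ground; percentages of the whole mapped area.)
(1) Look to the south-east quarter for the lowest ground.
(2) Ground above 600 m makes up about 15 % of the sheet.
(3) The northern half stands higher on average than the southern half.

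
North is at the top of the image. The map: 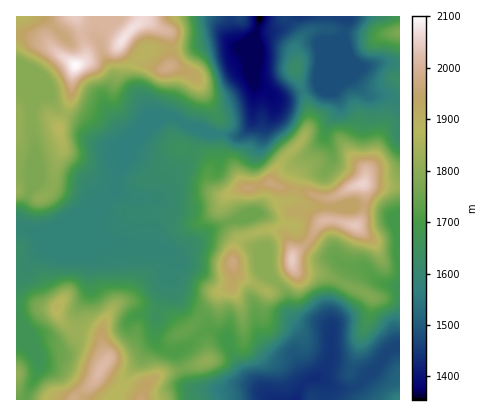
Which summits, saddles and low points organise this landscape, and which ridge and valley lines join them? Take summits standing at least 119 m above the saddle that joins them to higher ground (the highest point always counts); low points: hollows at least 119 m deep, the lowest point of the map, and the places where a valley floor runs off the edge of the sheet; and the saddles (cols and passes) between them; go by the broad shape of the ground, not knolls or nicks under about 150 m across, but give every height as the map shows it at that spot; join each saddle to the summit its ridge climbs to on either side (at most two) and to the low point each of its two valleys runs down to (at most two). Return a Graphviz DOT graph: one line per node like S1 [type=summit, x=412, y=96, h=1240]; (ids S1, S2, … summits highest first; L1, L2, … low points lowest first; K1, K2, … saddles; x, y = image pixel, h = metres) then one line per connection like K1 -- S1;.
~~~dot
graph terrain {
  S1 [type=summit, x=76, y=66, h=2101];
  S2 [type=summit, x=362, y=184, h=2056];
  S3 [type=summit, x=102, y=368, h=2019];
  S4 [type=summit, x=400, y=32, h=1771];
  L1 [type=low, x=260, y=18, h=1354];
  L2 [type=low, x=296, y=400, h=1422];
  K1 [type=saddle, x=276, y=282, h=1798];
  K2 [type=saddle, x=198, y=336, h=1723];
  K3 [type=saddle, x=104, y=200, h=1583];
  K4 [type=saddle, x=302, y=90, h=1560];
  K5 [type=saddle, x=346, y=32, h=1481];
  K1 -- S2;
  K1 -- L1;
  K1 -- L2;
  K2 -- S2;
  K2 -- S3;
  K2 -- L1;
  K2 -- L2;
  K3 -- S1;
  K3 -- S2;
  K3 -- L1;
  K4 -- S1;
  K4 -- S2;
  K4 -- L1;
  K5 -- S1;
  K5 -- S4;
  K5 -- L1;
}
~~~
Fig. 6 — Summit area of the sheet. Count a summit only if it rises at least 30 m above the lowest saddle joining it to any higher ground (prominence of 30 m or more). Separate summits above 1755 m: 12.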